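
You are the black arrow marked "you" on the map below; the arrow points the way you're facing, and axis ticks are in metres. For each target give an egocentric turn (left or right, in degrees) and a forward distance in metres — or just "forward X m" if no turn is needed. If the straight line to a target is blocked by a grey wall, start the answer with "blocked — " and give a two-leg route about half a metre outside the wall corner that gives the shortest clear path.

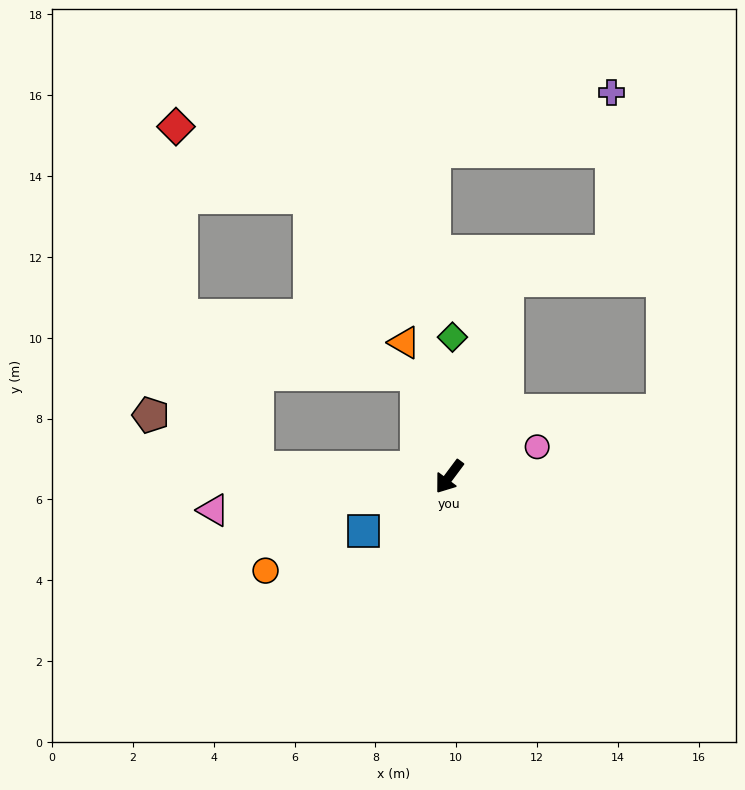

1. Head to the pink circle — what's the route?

turn left 145°, forward 2.3 m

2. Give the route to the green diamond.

turn right 145°, forward 3.5 m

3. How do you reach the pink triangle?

turn right 45°, forward 5.9 m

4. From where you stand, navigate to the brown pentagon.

blocked — turn right 56°, forward 4.8 m, then turn right 24°, forward 2.9 m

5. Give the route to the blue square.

turn right 21°, forward 2.5 m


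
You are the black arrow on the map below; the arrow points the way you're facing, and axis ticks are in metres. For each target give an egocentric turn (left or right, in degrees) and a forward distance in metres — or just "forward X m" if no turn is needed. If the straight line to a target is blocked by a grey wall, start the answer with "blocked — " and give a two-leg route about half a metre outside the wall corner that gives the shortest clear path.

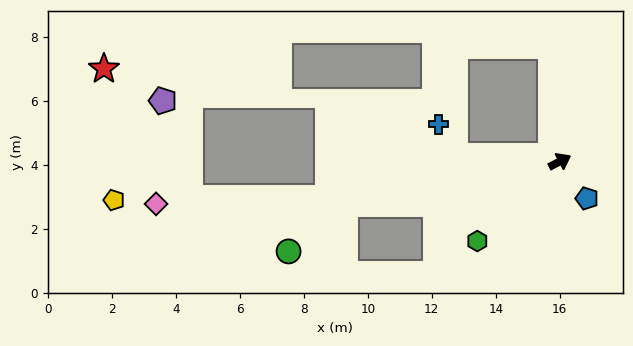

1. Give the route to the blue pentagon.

turn right 81°, forward 1.4 m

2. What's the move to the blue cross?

blocked — turn left 150°, forward 3.3 m, then turn right 60°, forward 1.1 m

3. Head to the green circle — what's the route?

blocked — turn left 163°, forward 6.9 m, then turn left 30°, forward 2.3 m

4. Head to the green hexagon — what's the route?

turn right 164°, forward 3.6 m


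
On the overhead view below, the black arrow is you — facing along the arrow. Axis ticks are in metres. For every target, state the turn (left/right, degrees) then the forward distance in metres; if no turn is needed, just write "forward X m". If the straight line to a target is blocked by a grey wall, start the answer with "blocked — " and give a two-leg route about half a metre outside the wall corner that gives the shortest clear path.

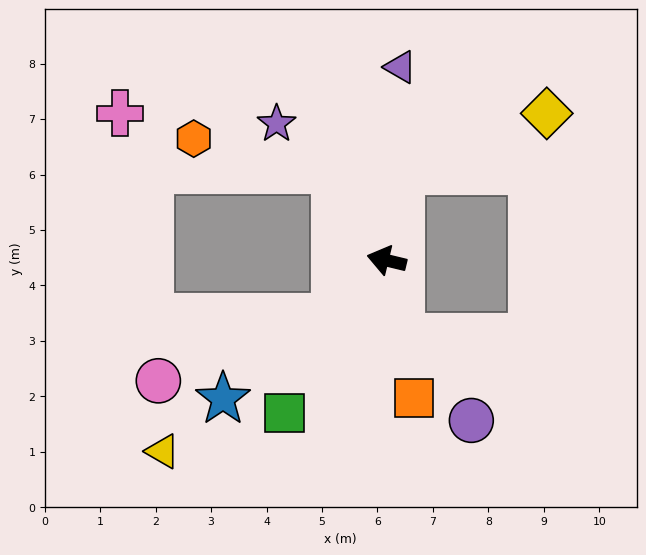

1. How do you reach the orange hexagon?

blocked — turn right 47°, forward 1.9 m, then turn left 48°, forward 2.6 m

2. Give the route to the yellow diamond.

blocked — turn right 86°, forward 1.6 m, then turn right 59°, forward 2.8 m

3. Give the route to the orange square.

turn left 115°, forward 2.5 m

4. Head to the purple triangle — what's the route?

turn right 80°, forward 3.5 m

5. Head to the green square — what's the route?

turn left 70°, forward 3.3 m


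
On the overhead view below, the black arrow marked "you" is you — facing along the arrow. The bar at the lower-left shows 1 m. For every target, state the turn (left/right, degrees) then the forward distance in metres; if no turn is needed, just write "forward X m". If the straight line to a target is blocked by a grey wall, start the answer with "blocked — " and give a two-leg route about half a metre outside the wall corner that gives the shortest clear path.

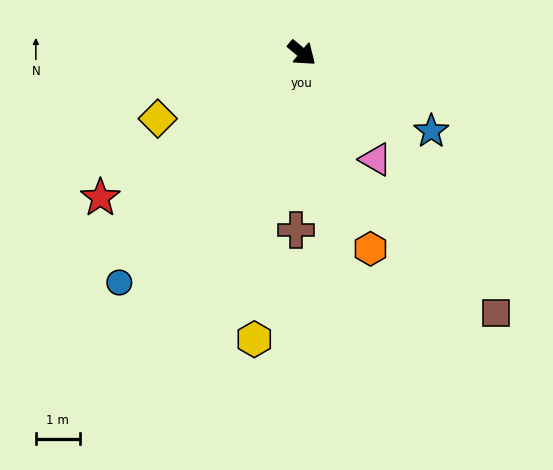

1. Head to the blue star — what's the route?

turn left 9°, forward 3.4 m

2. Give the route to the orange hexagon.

turn right 31°, forward 4.7 m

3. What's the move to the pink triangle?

turn right 15°, forward 2.9 m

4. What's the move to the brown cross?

turn right 52°, forward 4.0 m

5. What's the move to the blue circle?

turn right 89°, forward 6.7 m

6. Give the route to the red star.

turn right 105°, forward 5.6 m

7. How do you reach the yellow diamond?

turn right 116°, forward 3.6 m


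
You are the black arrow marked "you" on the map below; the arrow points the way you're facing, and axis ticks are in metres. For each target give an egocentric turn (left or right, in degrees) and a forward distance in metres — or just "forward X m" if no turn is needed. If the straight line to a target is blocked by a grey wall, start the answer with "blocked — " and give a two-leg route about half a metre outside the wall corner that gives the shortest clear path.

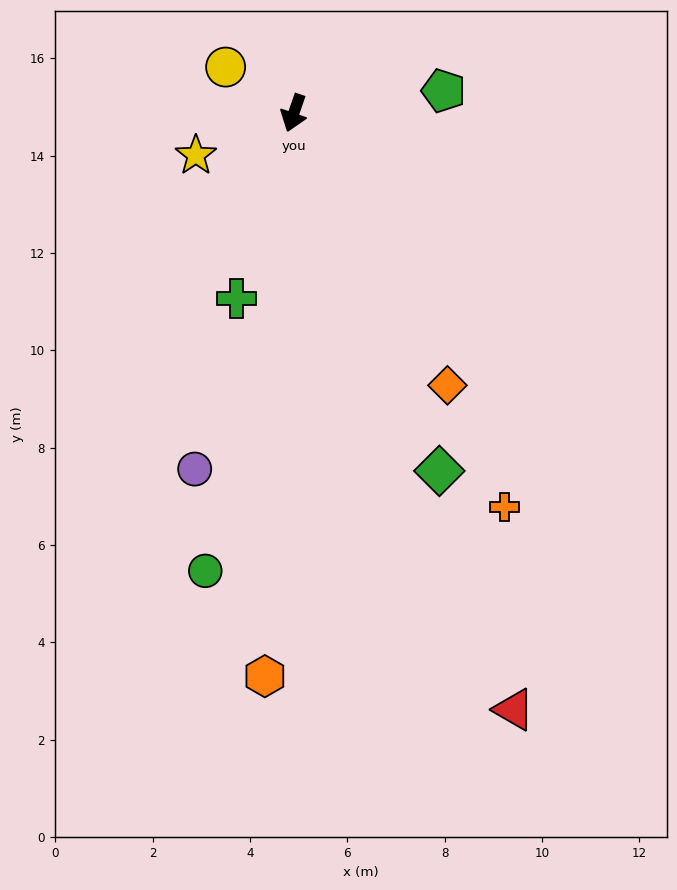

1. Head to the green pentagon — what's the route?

turn left 117°, forward 3.1 m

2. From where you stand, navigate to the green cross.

forward 4.0 m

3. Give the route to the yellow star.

turn right 48°, forward 2.2 m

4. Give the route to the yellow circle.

turn right 105°, forward 1.7 m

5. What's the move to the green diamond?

turn left 41°, forward 7.9 m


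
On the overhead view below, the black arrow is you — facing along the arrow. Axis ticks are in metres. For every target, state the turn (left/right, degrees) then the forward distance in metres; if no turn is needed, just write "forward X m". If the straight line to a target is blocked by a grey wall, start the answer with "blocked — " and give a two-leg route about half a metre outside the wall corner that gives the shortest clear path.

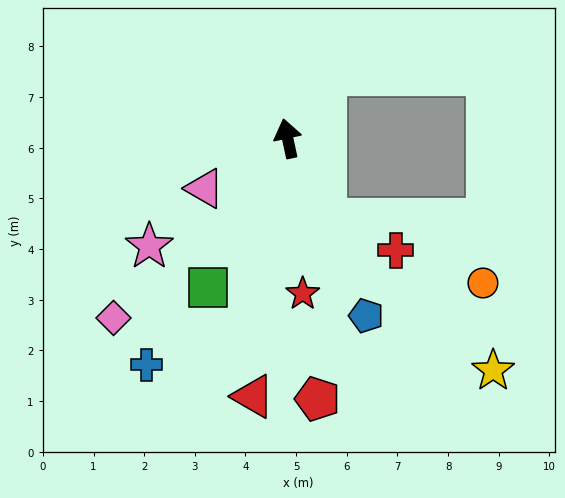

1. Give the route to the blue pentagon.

turn right 168°, forward 3.8 m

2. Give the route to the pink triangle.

turn left 109°, forward 1.9 m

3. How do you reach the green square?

turn left 140°, forward 3.3 m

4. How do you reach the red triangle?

turn left 160°, forward 5.1 m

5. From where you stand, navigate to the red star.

turn left 173°, forward 3.1 m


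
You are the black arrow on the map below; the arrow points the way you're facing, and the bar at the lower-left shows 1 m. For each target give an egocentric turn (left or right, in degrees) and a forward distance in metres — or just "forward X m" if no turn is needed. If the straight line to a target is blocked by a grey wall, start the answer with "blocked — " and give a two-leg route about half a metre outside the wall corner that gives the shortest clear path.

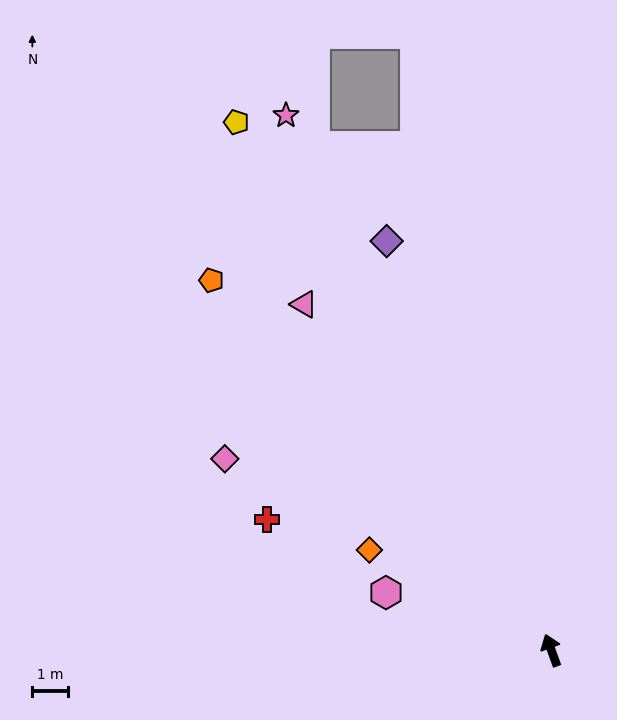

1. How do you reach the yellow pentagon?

turn left 11°, forward 17.3 m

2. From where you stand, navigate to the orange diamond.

turn left 41°, forward 5.8 m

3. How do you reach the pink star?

turn left 6°, forward 16.8 m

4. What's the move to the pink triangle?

turn left 16°, forward 11.9 m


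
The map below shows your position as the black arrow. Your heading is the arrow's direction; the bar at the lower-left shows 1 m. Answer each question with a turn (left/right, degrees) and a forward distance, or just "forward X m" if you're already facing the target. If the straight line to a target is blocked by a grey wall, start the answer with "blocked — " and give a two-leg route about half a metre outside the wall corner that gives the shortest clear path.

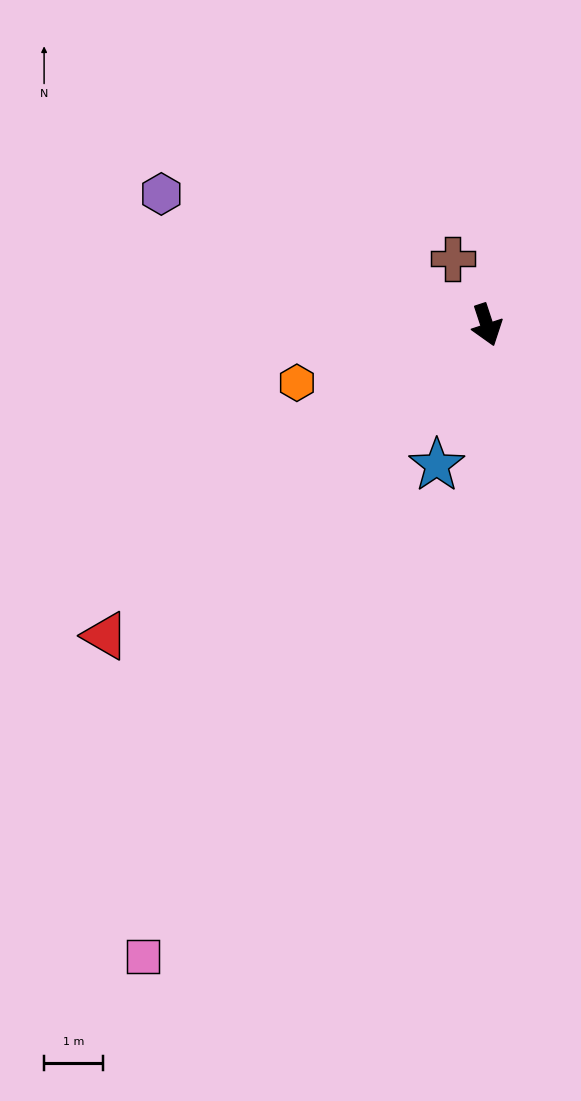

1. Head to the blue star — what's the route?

turn right 38°, forward 2.5 m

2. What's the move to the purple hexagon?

turn right 130°, forward 6.0 m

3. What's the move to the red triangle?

turn right 69°, forward 8.4 m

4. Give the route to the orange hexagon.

turn right 91°, forward 3.4 m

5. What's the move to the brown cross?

turn right 171°, forward 1.3 m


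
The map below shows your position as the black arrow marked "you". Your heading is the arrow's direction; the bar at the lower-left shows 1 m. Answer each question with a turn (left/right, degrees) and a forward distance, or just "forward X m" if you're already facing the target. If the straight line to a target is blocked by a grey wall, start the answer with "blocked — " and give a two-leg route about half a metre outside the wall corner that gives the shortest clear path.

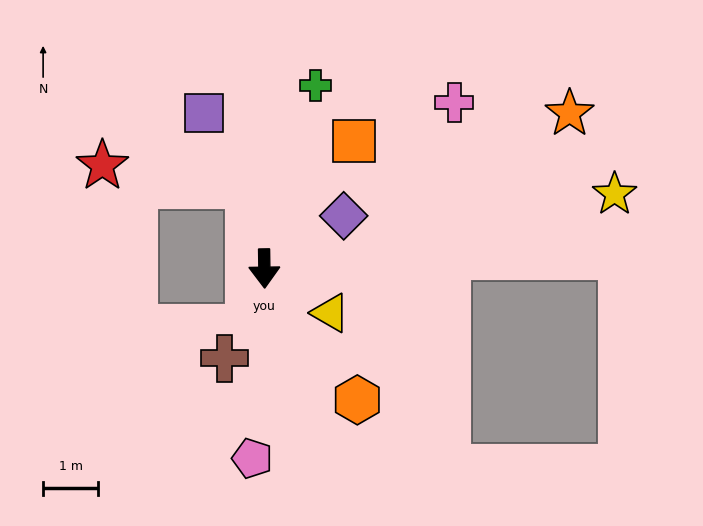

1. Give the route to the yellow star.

turn left 101°, forward 6.5 m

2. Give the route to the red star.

blocked — turn right 170°, forward 1.5 m, then turn left 71°, forward 2.7 m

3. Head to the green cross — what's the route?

turn left 164°, forward 3.4 m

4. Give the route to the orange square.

turn left 144°, forward 2.8 m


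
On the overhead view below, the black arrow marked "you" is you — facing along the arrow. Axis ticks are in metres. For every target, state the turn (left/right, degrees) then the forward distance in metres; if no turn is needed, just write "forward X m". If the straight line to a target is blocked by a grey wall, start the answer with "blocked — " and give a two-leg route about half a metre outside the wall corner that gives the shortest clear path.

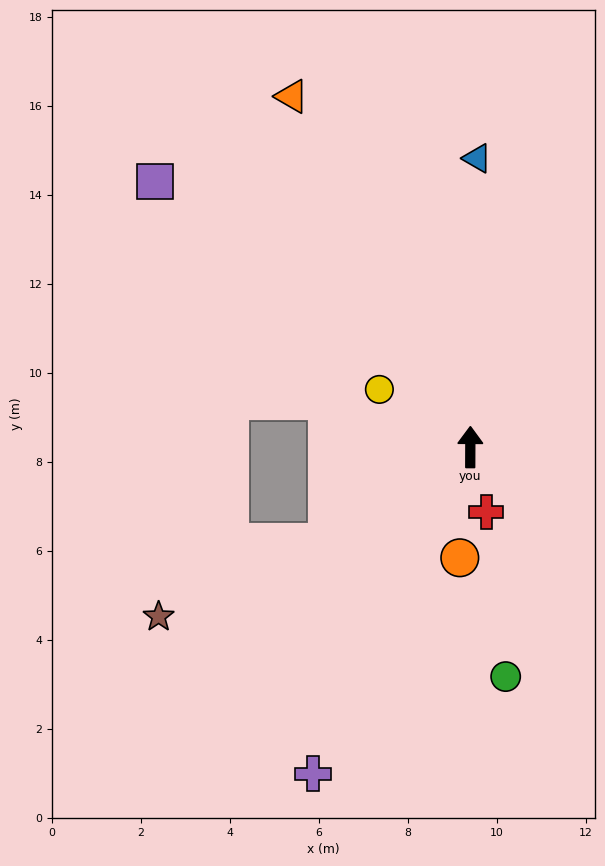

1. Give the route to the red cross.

turn right 166°, forward 1.5 m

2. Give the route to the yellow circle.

turn left 58°, forward 2.4 m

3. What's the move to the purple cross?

turn left 155°, forward 8.1 m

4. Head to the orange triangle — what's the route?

turn left 27°, forward 8.8 m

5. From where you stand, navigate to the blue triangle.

forward 6.5 m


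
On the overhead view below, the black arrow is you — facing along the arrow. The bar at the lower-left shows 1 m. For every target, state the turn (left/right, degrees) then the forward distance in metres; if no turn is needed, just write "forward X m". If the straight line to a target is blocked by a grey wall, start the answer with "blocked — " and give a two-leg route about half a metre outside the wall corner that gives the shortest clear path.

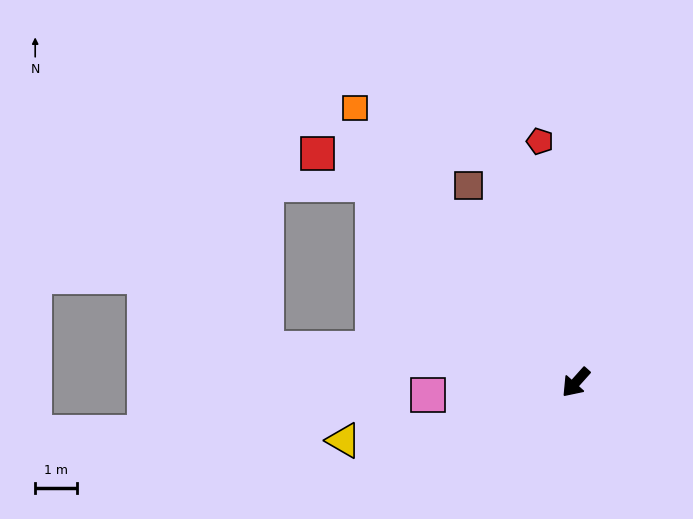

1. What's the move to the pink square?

turn right 43°, forward 3.5 m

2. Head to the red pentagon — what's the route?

turn right 130°, forward 5.8 m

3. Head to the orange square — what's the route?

turn right 99°, forward 8.4 m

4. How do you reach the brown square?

turn right 110°, forward 5.3 m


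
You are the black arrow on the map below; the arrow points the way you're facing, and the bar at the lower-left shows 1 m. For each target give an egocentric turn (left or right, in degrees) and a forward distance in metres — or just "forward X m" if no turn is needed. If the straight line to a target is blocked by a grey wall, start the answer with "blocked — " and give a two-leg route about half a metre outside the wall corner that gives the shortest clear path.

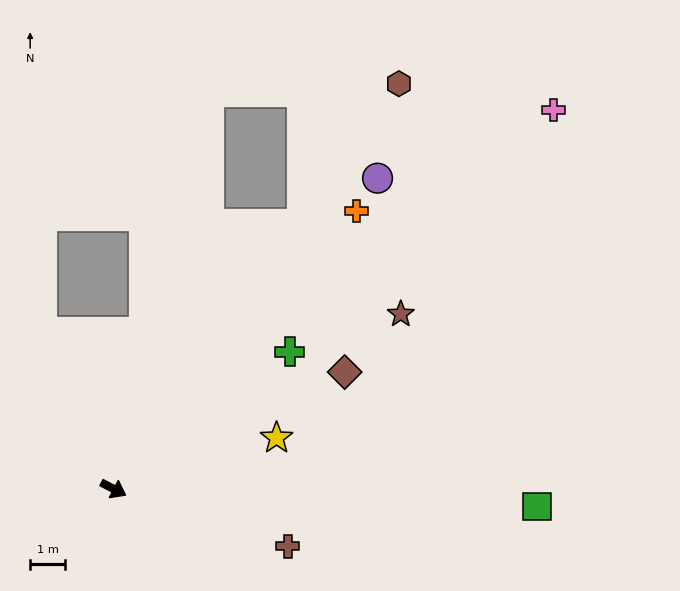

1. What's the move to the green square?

turn left 25°, forward 12.1 m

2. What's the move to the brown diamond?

turn left 54°, forward 7.4 m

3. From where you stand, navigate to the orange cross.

turn left 76°, forward 10.5 m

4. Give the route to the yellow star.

turn left 45°, forward 4.9 m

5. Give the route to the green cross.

turn left 65°, forward 6.4 m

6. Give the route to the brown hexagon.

turn left 82°, forward 14.1 m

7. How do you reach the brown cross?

turn left 9°, forward 5.2 m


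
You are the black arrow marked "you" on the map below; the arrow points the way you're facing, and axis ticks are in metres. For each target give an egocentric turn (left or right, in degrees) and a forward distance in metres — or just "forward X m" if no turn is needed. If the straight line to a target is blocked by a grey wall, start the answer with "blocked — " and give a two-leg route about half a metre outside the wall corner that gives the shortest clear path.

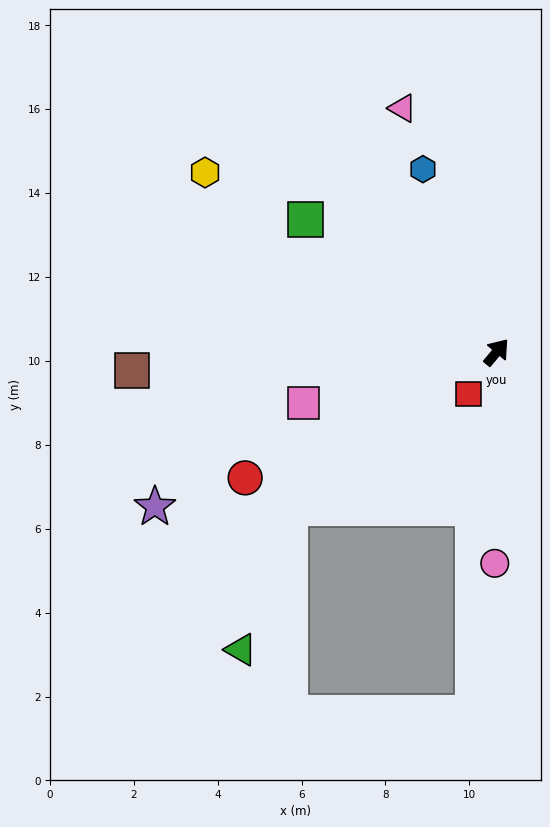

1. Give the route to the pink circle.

turn right 141°, forward 5.0 m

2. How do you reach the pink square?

turn left 145°, forward 4.8 m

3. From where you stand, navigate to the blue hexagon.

turn left 62°, forward 4.7 m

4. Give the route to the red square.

turn right 174°, forward 1.2 m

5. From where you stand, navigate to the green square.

turn left 95°, forward 5.5 m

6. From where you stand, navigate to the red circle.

turn left 156°, forward 6.7 m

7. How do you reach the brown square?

turn left 133°, forward 8.7 m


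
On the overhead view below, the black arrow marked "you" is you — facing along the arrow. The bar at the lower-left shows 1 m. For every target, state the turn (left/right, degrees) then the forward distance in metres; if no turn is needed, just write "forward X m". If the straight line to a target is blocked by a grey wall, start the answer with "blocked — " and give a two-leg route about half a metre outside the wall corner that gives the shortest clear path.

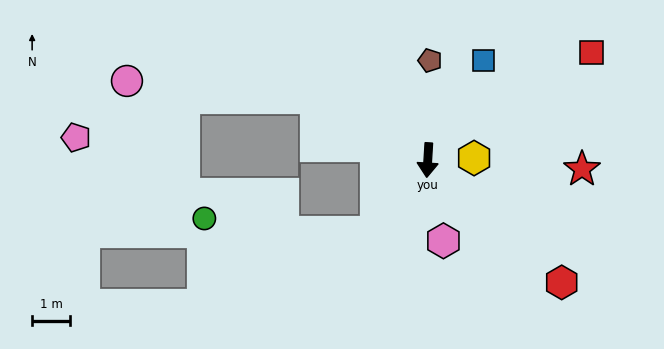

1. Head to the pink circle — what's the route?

blocked — turn right 115°, forward 3.4 m, then turn left 23°, forward 5.0 m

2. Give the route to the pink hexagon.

turn left 14°, forward 2.2 m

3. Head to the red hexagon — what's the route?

turn left 51°, forward 4.8 m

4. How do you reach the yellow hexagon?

turn left 96°, forward 1.2 m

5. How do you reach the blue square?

turn left 154°, forward 3.0 m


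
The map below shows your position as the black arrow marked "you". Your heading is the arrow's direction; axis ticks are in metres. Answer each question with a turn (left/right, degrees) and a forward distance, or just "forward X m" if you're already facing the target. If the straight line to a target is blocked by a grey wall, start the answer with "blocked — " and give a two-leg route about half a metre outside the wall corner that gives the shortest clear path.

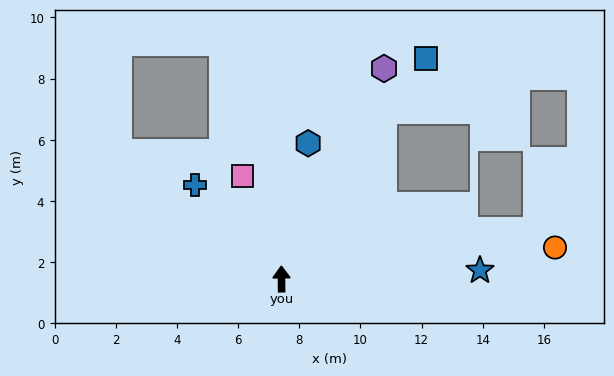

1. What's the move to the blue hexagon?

turn right 12°, forward 4.5 m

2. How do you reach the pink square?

turn left 20°, forward 3.6 m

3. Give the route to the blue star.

turn right 88°, forward 6.5 m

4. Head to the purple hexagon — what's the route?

turn right 27°, forward 7.7 m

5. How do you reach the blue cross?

turn left 42°, forward 4.2 m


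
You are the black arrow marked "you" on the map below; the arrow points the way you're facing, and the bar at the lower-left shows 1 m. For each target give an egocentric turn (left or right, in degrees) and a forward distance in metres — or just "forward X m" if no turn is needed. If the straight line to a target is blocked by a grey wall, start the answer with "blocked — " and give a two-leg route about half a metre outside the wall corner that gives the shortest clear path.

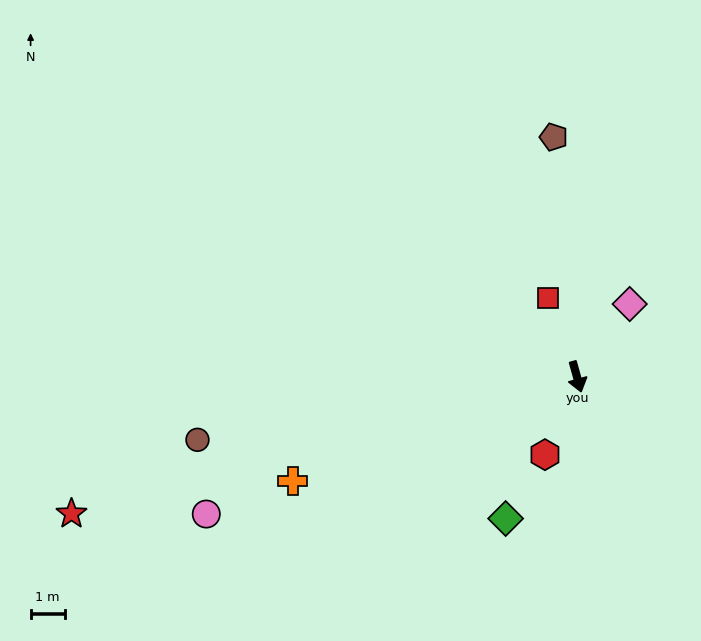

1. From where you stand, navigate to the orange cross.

turn right 85°, forward 8.9 m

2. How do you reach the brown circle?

turn right 96°, forward 11.3 m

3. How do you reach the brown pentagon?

turn left 170°, forward 7.1 m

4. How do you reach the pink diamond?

turn left 128°, forward 2.6 m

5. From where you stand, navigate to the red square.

turn right 176°, forward 2.5 m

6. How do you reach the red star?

turn right 90°, forward 15.4 m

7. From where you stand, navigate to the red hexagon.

turn right 38°, forward 2.5 m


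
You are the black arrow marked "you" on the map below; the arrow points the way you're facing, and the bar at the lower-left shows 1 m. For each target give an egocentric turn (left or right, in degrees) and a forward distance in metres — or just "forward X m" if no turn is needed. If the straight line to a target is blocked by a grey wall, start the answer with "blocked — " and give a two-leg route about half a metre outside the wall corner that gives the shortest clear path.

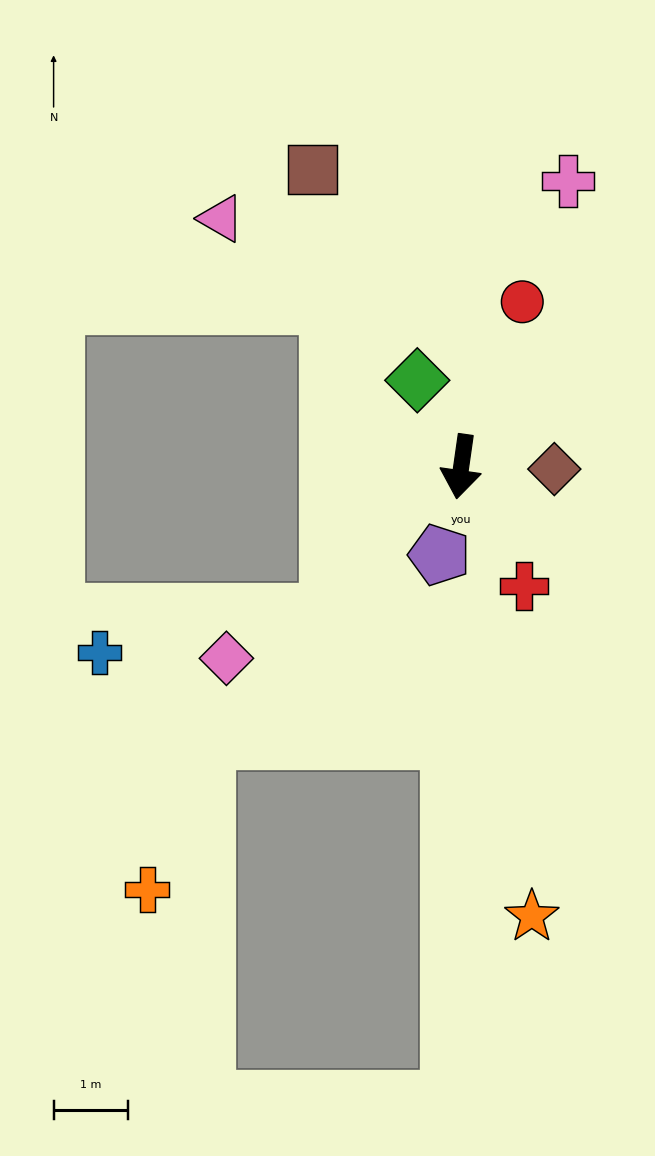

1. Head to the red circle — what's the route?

turn left 168°, forward 2.4 m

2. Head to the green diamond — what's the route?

turn right 145°, forward 1.3 m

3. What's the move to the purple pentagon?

turn right 6°, forward 1.2 m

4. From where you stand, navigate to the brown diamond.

turn left 97°, forward 1.2 m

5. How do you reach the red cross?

turn left 36°, forward 1.8 m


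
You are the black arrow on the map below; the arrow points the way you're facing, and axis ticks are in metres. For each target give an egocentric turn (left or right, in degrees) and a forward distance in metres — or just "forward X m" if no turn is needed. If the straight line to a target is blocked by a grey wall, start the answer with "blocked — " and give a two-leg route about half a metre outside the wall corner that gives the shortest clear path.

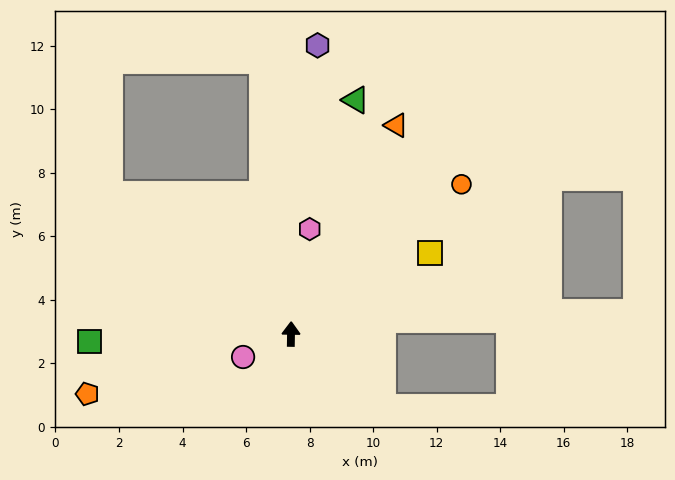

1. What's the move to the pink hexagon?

turn right 9°, forward 3.4 m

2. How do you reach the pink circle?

turn left 117°, forward 1.7 m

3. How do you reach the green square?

turn left 93°, forward 6.4 m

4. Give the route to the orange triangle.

turn right 26°, forward 7.4 m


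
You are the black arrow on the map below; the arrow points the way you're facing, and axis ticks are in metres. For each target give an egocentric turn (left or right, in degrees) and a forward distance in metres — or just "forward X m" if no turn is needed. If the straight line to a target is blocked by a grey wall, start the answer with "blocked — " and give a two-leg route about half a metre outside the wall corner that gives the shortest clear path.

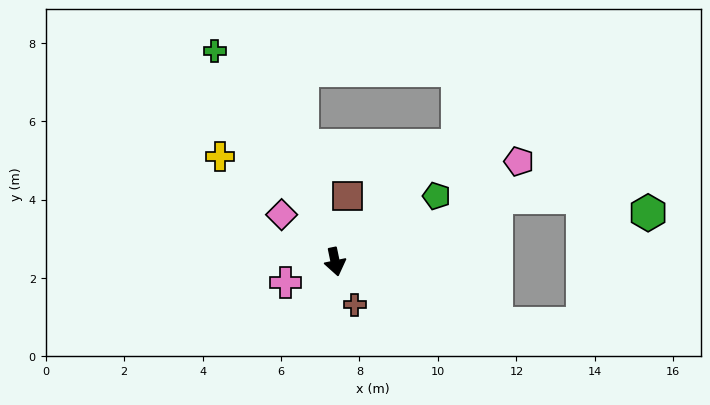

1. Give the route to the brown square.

turn left 158°, forward 1.7 m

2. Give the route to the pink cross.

turn right 79°, forward 1.4 m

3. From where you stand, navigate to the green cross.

turn right 162°, forward 6.2 m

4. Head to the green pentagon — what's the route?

turn left 111°, forward 3.1 m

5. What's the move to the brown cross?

turn left 13°, forward 1.2 m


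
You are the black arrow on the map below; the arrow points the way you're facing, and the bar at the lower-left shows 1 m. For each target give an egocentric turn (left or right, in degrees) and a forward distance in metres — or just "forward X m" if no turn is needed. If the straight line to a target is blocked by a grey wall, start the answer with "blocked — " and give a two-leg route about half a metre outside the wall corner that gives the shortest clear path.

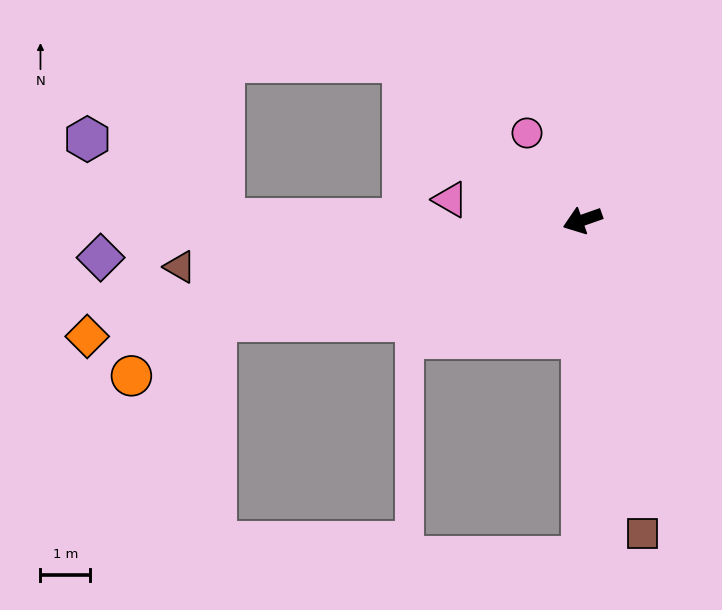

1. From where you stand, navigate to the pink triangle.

turn right 28°, forward 2.7 m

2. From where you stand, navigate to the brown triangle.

turn right 13°, forward 8.1 m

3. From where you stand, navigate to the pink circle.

turn right 77°, forward 2.1 m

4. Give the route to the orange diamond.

turn right 6°, forward 10.2 m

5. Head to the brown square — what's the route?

turn left 82°, forward 6.4 m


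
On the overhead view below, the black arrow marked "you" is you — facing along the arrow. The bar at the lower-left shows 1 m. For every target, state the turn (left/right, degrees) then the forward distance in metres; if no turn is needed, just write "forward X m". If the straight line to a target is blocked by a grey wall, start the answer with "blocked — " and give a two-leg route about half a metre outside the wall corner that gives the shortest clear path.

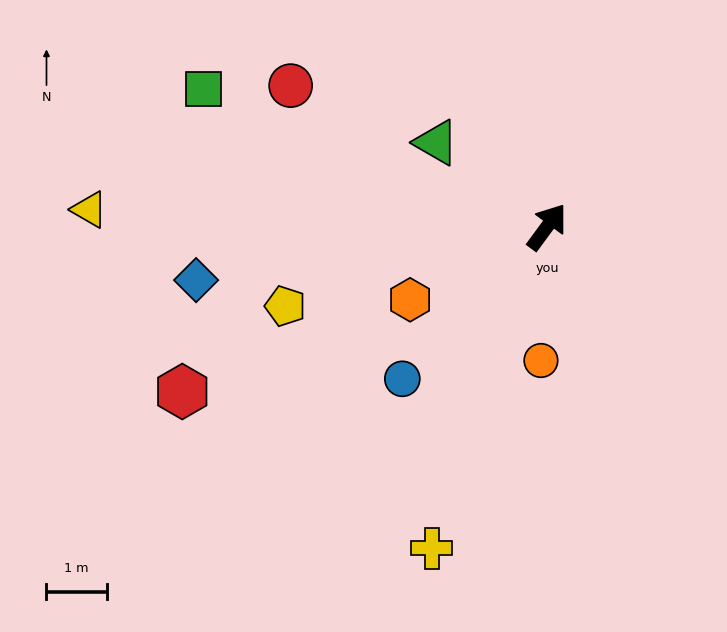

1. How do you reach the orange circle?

turn right 146°, forward 2.2 m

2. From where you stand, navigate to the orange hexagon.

turn left 154°, forward 2.6 m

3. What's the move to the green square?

turn left 104°, forward 6.1 m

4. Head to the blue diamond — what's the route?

turn left 135°, forward 5.9 m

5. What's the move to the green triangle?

turn left 89°, forward 2.3 m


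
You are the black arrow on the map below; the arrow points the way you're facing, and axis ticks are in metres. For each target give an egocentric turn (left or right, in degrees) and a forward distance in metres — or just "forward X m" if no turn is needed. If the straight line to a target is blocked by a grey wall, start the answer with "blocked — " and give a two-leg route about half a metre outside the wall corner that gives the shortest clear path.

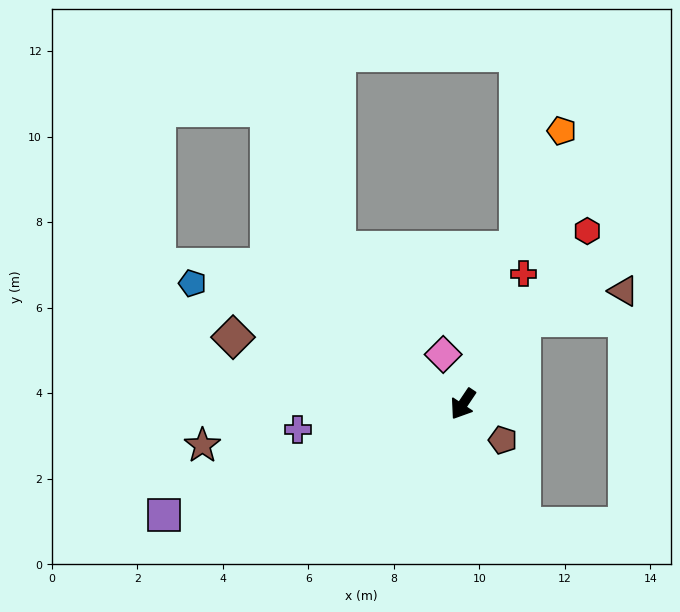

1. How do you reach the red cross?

turn right 171°, forward 3.4 m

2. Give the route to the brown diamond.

turn right 72°, forward 5.6 m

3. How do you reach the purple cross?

turn right 47°, forward 3.9 m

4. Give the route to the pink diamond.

turn right 124°, forward 1.2 m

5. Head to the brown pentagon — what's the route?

turn left 82°, forward 1.3 m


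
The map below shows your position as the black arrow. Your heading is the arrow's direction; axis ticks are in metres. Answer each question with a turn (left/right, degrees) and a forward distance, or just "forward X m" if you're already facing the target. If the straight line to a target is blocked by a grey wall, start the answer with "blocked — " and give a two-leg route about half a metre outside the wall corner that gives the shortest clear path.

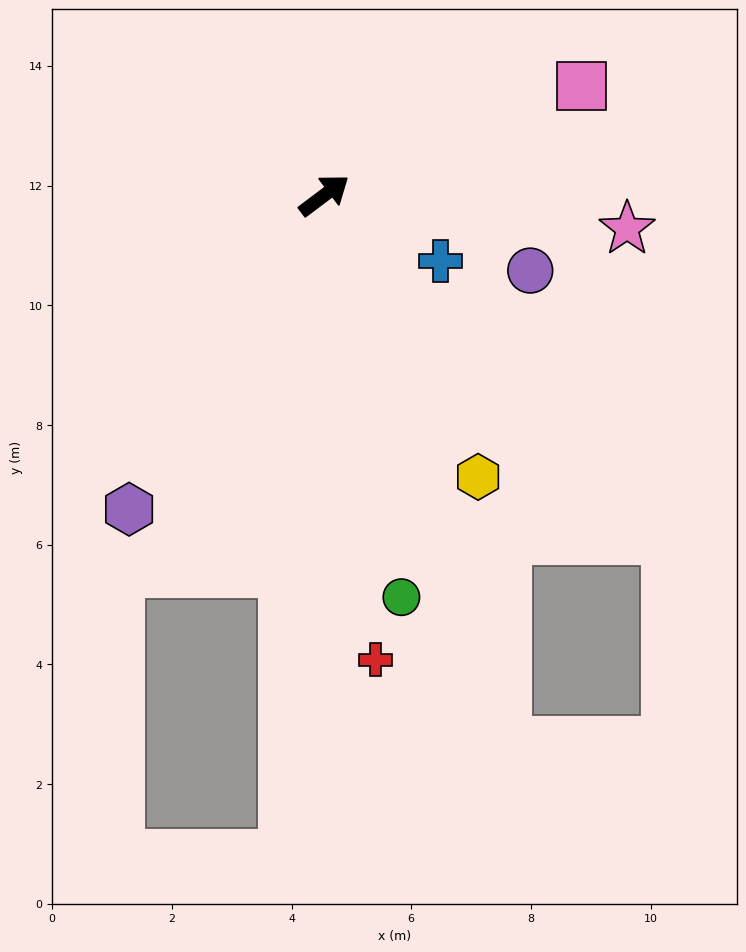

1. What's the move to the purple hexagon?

turn right 159°, forward 6.2 m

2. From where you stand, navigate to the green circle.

turn right 116°, forward 6.8 m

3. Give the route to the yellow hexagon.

turn right 98°, forward 5.4 m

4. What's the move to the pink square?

turn right 14°, forward 4.7 m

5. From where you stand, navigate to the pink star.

turn right 43°, forward 5.1 m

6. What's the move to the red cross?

turn right 121°, forward 7.8 m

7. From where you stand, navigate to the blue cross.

turn right 66°, forward 2.2 m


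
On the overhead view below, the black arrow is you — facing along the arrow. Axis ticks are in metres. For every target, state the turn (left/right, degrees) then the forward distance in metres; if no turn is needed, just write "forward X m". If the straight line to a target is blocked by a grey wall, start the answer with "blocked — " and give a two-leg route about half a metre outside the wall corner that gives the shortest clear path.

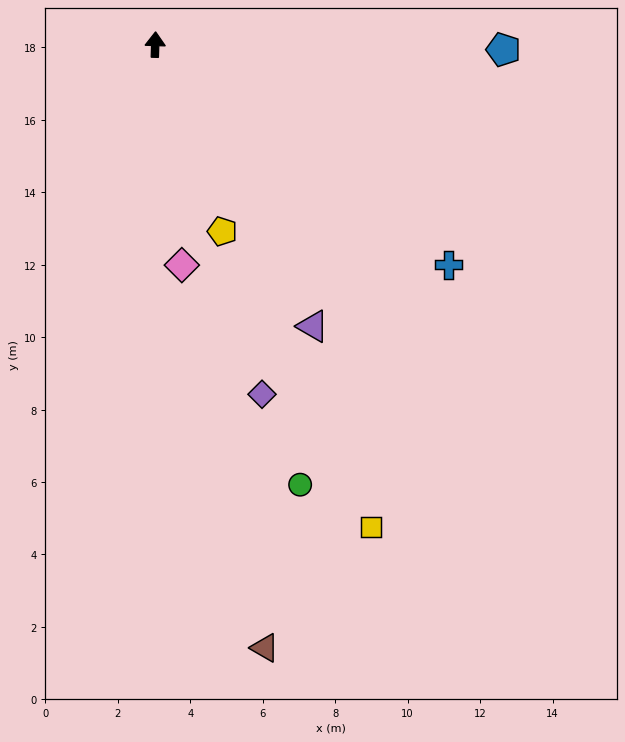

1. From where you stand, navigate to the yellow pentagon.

turn right 158°, forward 5.5 m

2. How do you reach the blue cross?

turn right 125°, forward 10.1 m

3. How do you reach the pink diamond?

turn right 171°, forward 6.1 m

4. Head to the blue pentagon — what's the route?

turn right 89°, forward 9.6 m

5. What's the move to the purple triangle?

turn right 149°, forward 8.9 m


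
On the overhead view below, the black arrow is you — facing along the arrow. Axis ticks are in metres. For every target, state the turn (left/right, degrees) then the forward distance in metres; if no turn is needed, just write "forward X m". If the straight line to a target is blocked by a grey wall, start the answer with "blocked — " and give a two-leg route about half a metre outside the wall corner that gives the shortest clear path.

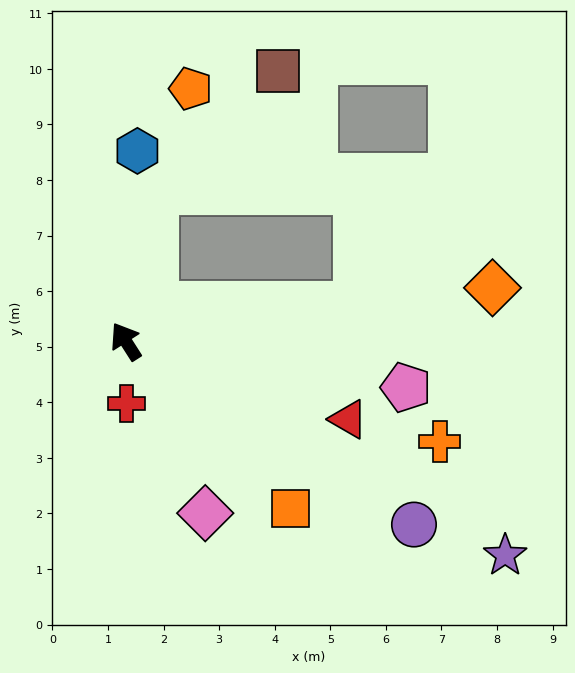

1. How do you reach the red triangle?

turn right 142°, forward 4.2 m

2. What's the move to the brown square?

blocked — turn right 43°, forward 2.8 m, then turn right 35°, forward 3.1 m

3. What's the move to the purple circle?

turn right 155°, forward 6.1 m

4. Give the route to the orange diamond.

turn right 114°, forward 6.7 m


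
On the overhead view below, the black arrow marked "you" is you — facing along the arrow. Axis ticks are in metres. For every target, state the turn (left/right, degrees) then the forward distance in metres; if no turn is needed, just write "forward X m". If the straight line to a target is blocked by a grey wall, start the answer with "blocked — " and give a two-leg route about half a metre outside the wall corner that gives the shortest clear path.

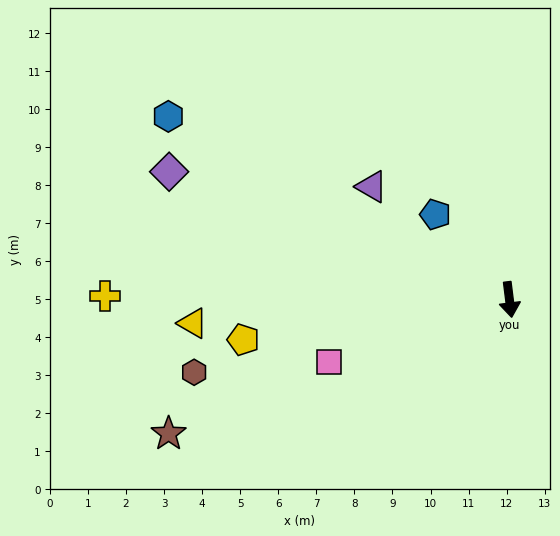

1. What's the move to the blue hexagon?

turn right 125°, forward 10.2 m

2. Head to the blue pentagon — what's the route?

turn right 146°, forward 3.0 m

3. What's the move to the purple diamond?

turn right 118°, forward 9.6 m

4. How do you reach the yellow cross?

turn right 98°, forward 10.6 m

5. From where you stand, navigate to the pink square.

turn right 78°, forward 5.0 m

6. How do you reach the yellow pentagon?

turn right 89°, forward 7.1 m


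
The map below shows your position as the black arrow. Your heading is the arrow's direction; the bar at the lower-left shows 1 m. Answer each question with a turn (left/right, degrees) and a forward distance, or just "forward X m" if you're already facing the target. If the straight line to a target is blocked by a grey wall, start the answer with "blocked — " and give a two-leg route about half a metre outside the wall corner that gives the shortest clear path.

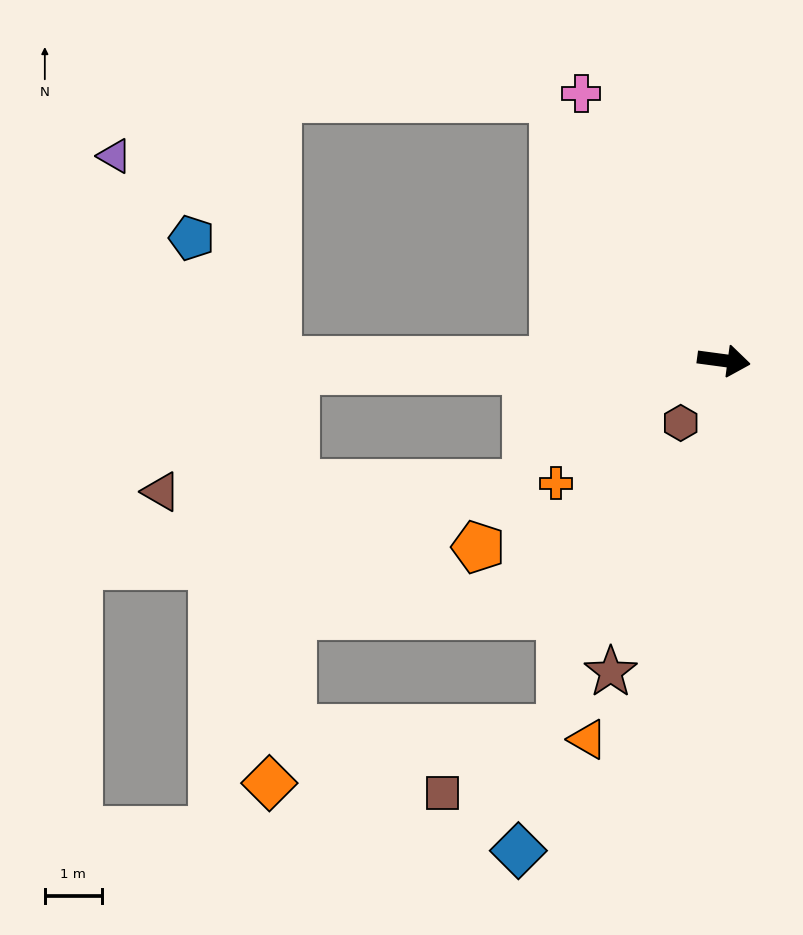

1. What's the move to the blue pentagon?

blocked — turn right 172°, forward 7.8 m, then turn right 55°, forward 2.6 m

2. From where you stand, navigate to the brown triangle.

blocked — turn right 171°, forward 7.5 m, then turn left 41°, forward 3.2 m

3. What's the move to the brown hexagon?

turn right 117°, forward 1.3 m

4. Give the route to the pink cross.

turn left 126°, forward 5.3 m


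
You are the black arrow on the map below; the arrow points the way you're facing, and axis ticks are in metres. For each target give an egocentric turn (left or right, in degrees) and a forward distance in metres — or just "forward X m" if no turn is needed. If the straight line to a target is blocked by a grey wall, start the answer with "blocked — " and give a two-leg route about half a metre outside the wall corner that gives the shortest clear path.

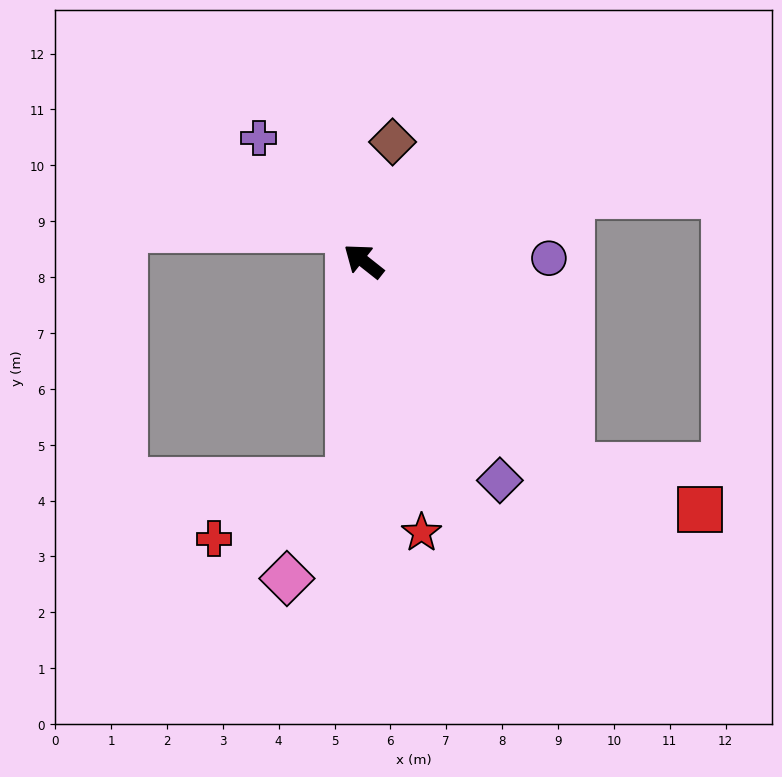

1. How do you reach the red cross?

blocked — turn left 125°, forward 3.9 m, then turn right 64°, forward 2.6 m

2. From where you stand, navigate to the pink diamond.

blocked — turn left 125°, forward 3.9 m, then turn right 29°, forward 2.1 m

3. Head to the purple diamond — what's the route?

turn left 160°, forward 4.6 m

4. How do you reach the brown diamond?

turn right 65°, forward 2.2 m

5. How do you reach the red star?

turn left 140°, forward 5.0 m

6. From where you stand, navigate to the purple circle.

turn right 141°, forward 3.3 m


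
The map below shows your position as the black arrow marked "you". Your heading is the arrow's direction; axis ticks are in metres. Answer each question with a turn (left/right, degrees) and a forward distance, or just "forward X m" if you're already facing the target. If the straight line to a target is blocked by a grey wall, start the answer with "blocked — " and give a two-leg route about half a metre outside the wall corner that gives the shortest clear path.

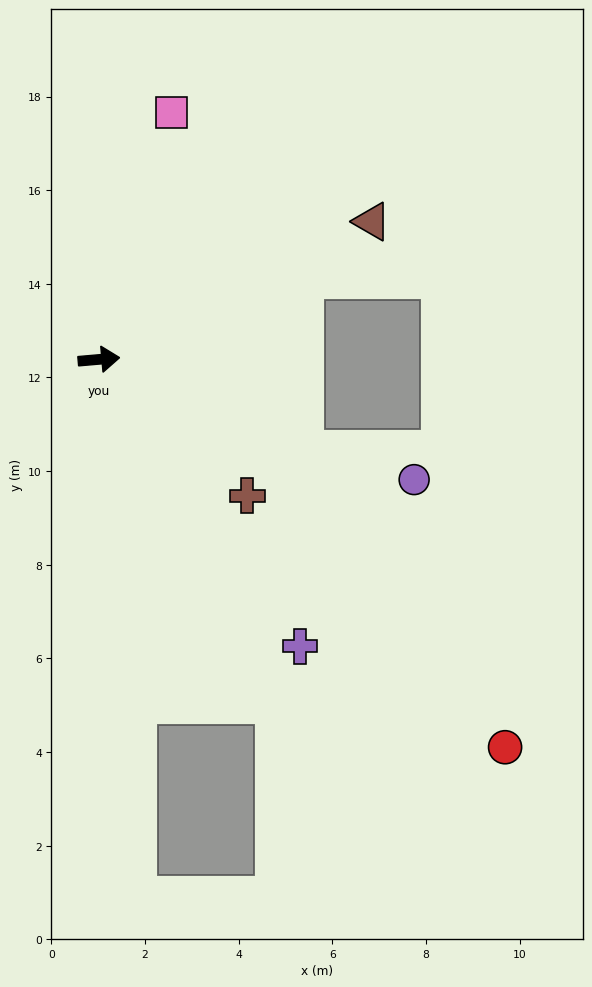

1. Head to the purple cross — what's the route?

turn right 60°, forward 7.5 m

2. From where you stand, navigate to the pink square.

turn left 69°, forward 5.5 m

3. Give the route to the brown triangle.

turn left 22°, forward 6.5 m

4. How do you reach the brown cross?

turn right 48°, forward 4.3 m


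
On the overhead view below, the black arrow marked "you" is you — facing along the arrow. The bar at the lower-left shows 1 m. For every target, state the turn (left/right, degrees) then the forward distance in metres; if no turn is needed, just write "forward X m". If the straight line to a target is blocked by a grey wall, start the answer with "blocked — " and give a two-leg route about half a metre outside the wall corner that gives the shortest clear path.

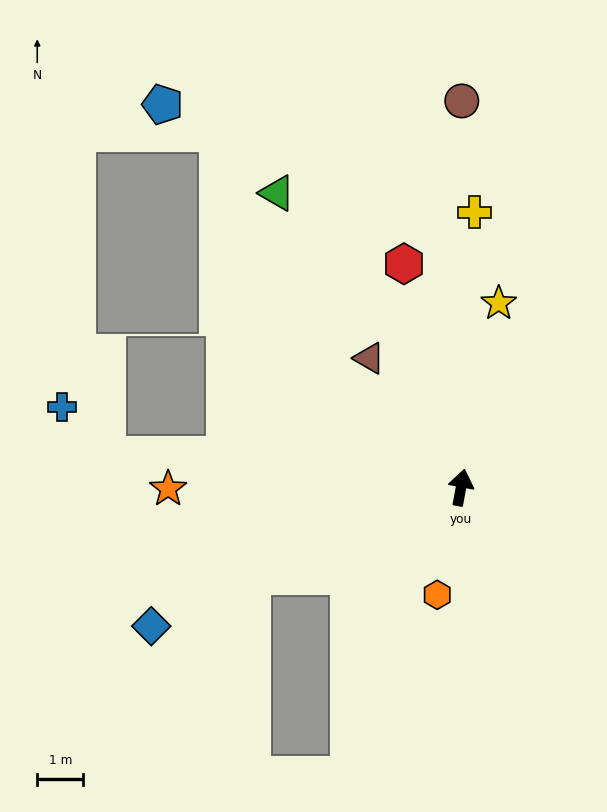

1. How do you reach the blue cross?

blocked — turn left 95°, forward 7.8 m, then turn right 42°, forward 1.4 m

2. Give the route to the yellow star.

forward 4.1 m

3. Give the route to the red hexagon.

turn left 25°, forward 5.0 m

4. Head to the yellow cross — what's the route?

turn left 8°, forward 6.0 m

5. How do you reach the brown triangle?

turn left 46°, forward 3.4 m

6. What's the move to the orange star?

turn left 101°, forward 6.4 m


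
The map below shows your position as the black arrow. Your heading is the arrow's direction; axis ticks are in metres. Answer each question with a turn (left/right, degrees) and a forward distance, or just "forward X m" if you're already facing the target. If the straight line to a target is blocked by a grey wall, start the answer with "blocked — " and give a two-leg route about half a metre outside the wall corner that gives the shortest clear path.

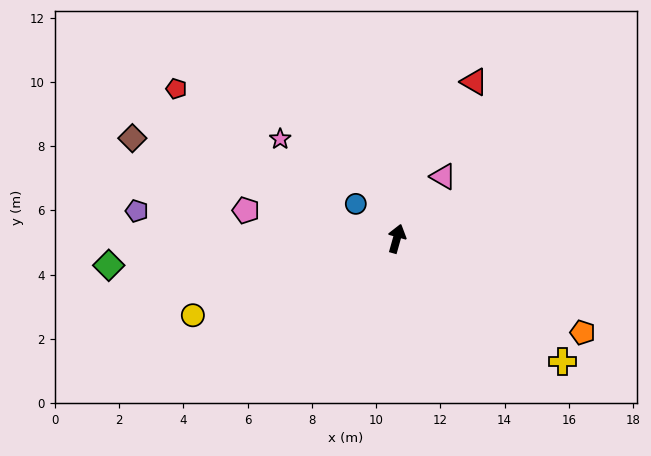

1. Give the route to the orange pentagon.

turn right 101°, forward 6.5 m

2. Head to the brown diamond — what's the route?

turn left 85°, forward 8.8 m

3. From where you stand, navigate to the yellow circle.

turn left 126°, forward 6.8 m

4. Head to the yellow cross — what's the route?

turn right 111°, forward 6.4 m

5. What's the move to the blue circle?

turn left 65°, forward 1.7 m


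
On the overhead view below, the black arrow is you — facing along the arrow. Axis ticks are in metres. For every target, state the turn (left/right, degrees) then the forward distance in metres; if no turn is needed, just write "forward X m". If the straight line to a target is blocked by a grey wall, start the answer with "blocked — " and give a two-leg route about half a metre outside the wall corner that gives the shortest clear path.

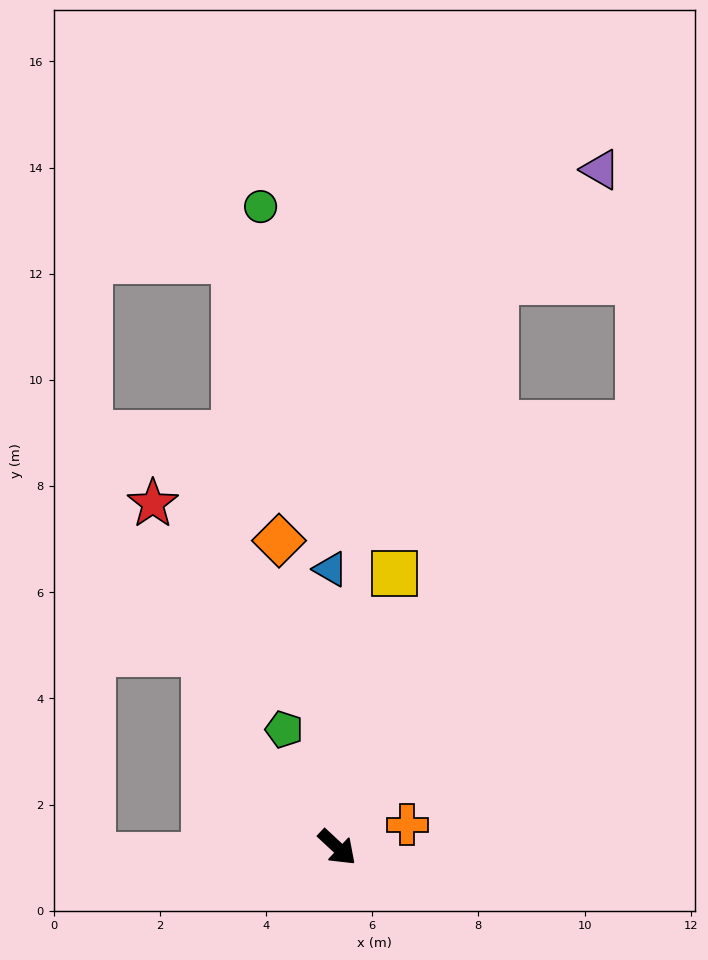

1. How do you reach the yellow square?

turn left 121°, forward 5.3 m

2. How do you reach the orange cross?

turn left 61°, forward 1.4 m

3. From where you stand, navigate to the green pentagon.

turn left 157°, forward 2.4 m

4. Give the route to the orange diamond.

turn left 144°, forward 5.9 m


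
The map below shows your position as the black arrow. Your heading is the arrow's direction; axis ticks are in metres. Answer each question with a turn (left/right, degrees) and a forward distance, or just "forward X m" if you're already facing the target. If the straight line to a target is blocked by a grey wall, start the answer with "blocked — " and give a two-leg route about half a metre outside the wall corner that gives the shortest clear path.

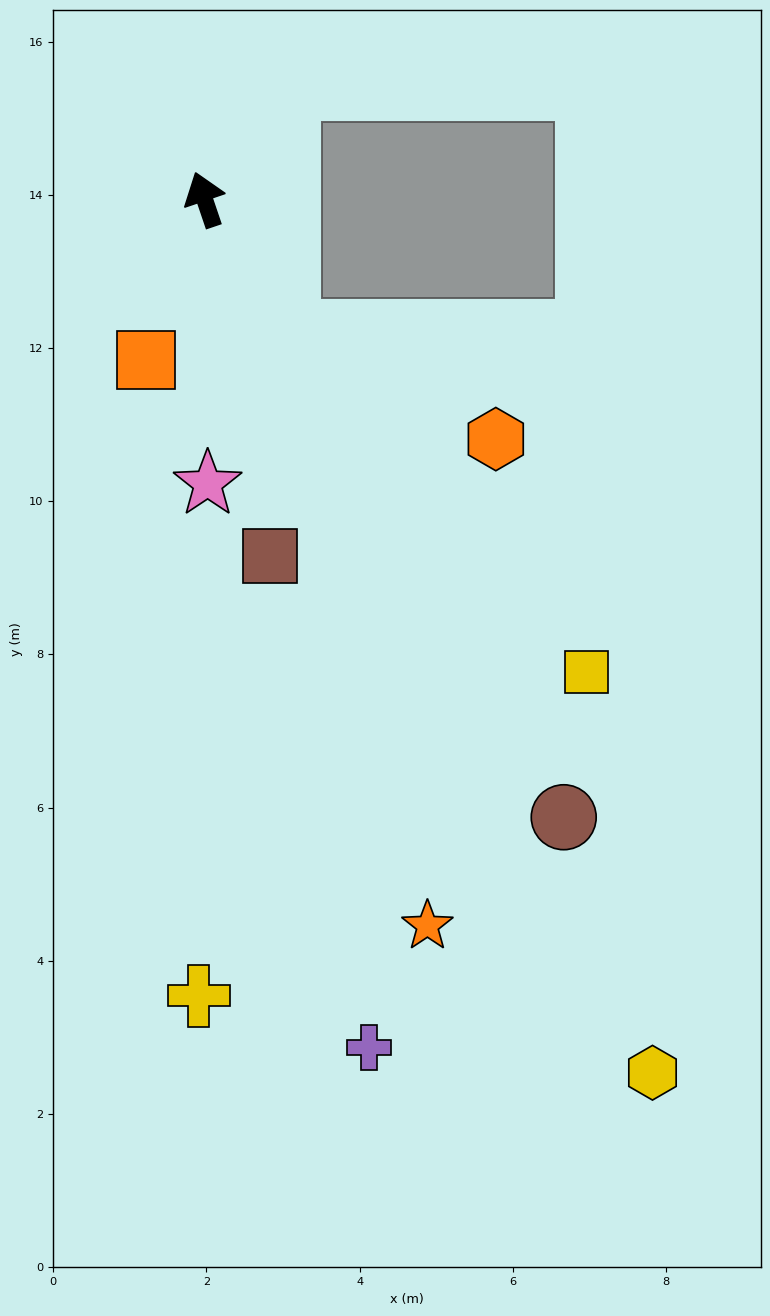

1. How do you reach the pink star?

turn left 162°, forward 3.7 m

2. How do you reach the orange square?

turn left 141°, forward 2.2 m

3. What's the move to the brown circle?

turn right 169°, forward 9.3 m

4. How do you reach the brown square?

turn left 172°, forward 4.7 m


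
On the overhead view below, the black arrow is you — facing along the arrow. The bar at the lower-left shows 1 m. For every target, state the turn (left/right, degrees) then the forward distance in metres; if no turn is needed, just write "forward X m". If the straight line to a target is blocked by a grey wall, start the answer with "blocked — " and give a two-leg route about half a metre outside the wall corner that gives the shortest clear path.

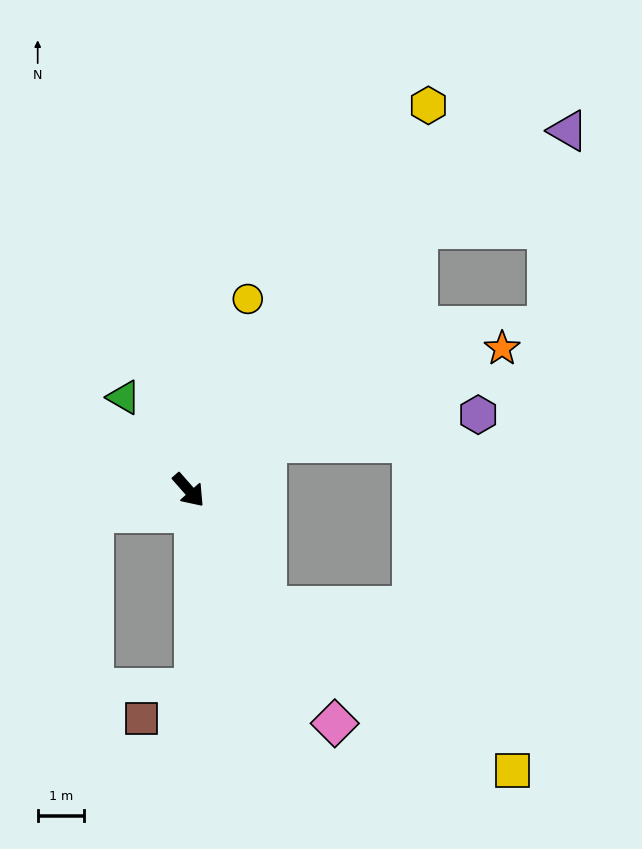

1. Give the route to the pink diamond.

turn right 9°, forward 6.0 m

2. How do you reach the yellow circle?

turn left 121°, forward 4.4 m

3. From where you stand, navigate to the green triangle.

turn left 174°, forward 2.5 m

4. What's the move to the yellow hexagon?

turn left 107°, forward 9.9 m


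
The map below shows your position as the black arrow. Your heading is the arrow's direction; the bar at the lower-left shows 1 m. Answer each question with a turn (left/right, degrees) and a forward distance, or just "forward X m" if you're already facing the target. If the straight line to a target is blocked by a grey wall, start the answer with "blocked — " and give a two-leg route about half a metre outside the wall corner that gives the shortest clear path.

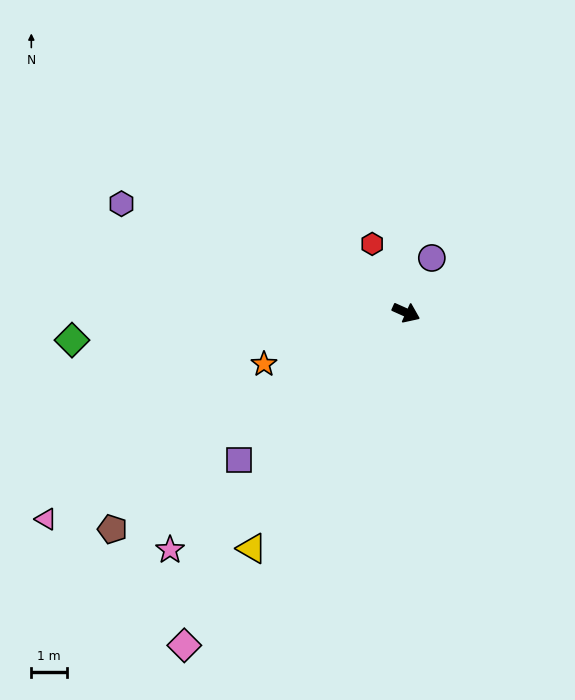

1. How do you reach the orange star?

turn right 136°, forward 4.2 m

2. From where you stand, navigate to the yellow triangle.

turn right 99°, forward 7.8 m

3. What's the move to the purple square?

turn right 114°, forward 6.2 m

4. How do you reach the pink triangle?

turn right 126°, forward 11.6 m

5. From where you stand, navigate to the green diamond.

turn right 151°, forward 9.3 m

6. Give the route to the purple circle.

turn left 89°, forward 1.7 m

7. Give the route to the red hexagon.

turn left 140°, forward 2.1 m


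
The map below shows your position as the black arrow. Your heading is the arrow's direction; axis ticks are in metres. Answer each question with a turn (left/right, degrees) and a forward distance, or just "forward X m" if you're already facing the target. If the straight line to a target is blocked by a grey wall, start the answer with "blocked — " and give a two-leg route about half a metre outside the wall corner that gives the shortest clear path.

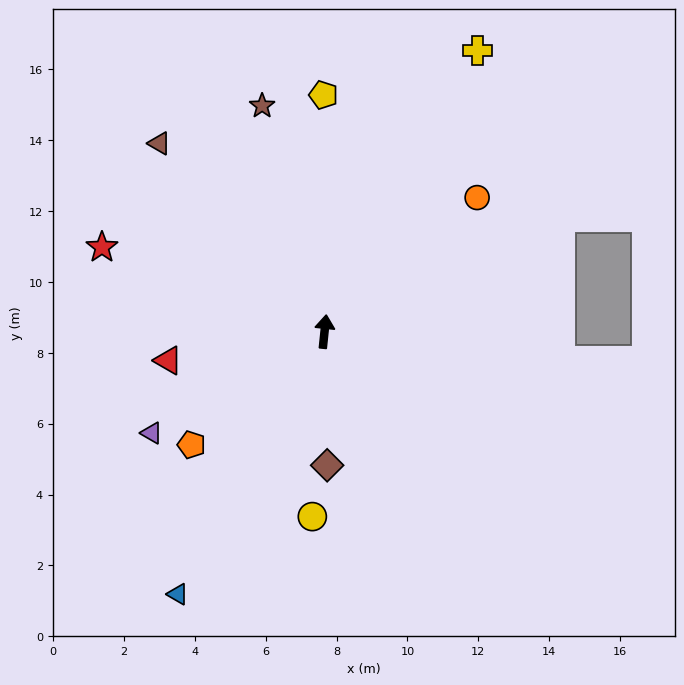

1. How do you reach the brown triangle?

turn left 47°, forward 7.1 m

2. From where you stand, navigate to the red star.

turn left 75°, forward 6.7 m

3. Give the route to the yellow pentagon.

turn left 6°, forward 6.7 m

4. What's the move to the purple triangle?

turn left 126°, forward 5.7 m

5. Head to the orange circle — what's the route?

turn right 43°, forward 5.7 m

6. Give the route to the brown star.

turn left 21°, forward 6.6 m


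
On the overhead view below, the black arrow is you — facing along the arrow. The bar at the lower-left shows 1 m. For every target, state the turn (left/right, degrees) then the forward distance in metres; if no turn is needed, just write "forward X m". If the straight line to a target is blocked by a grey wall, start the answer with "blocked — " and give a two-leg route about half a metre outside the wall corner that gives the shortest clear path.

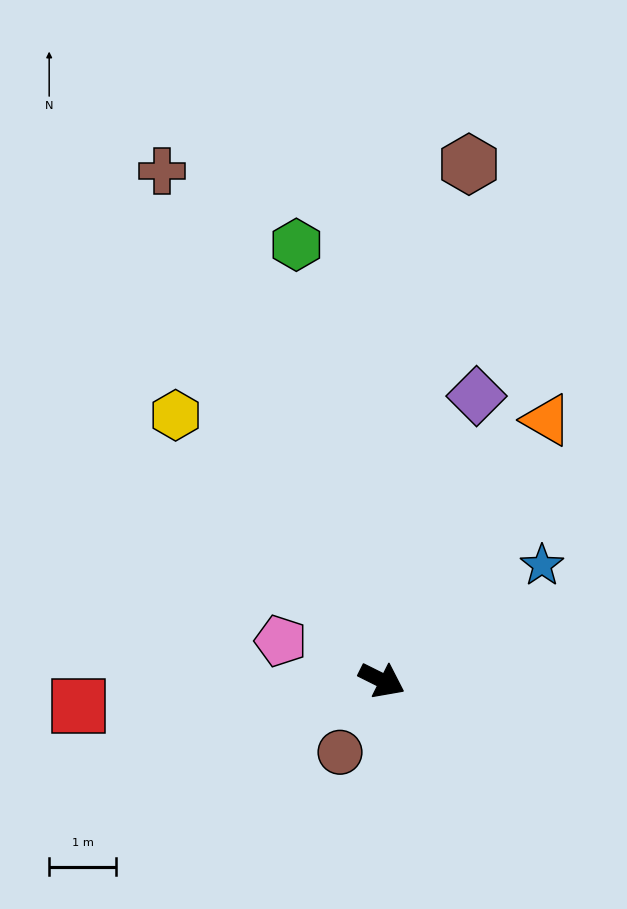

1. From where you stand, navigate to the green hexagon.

turn left 128°, forward 6.6 m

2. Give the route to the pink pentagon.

turn right 175°, forward 1.6 m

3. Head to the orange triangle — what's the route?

turn left 84°, forward 4.6 m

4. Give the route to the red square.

turn right 149°, forward 4.6 m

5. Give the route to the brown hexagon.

turn left 107°, forward 7.8 m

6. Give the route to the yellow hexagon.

turn left 154°, forward 5.0 m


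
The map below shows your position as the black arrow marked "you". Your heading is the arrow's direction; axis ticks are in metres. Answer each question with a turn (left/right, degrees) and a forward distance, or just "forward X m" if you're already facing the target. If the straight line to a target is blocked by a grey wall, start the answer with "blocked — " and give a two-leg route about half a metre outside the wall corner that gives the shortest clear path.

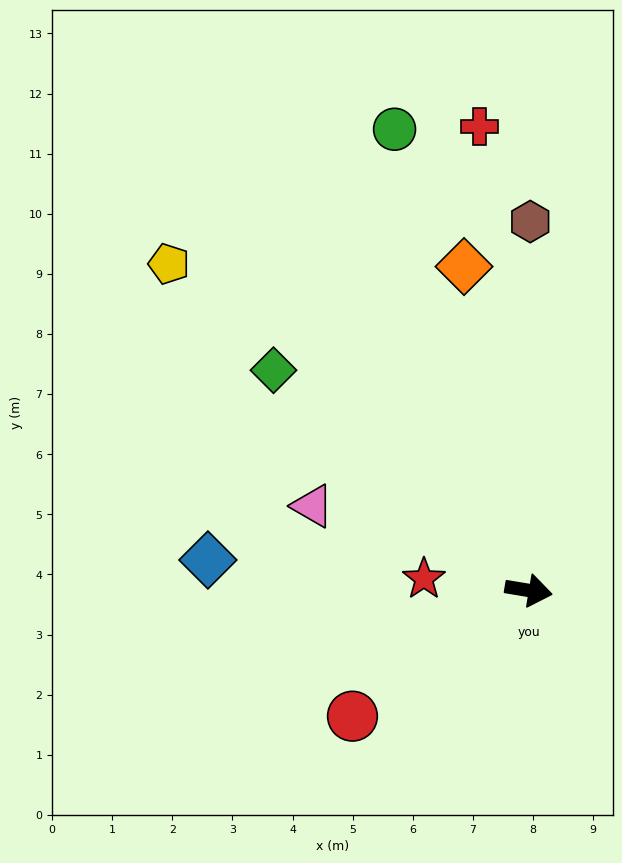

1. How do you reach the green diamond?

turn left 149°, forward 5.6 m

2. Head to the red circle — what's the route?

turn right 135°, forward 3.6 m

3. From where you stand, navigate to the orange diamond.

turn left 111°, forward 5.5 m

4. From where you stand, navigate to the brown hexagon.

turn left 99°, forward 6.1 m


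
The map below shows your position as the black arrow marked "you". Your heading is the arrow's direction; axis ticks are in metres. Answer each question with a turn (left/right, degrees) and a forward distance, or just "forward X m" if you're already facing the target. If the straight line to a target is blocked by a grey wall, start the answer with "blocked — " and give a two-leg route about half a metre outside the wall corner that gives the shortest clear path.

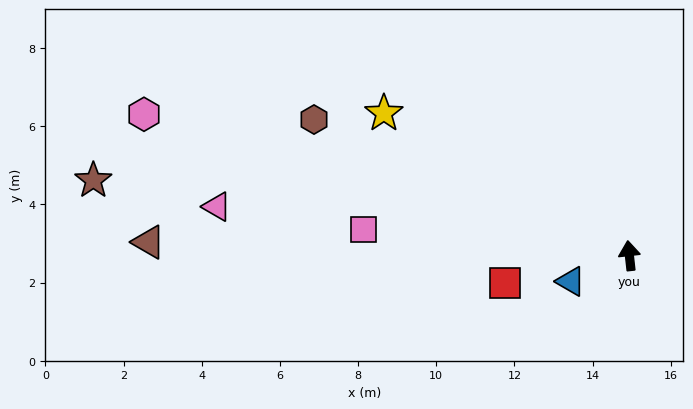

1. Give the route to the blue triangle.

turn left 107°, forward 1.6 m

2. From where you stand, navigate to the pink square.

turn left 78°, forward 6.8 m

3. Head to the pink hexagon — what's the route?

turn left 67°, forward 12.9 m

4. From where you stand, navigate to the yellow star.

turn left 54°, forward 7.3 m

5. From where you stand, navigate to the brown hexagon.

turn left 60°, forward 8.8 m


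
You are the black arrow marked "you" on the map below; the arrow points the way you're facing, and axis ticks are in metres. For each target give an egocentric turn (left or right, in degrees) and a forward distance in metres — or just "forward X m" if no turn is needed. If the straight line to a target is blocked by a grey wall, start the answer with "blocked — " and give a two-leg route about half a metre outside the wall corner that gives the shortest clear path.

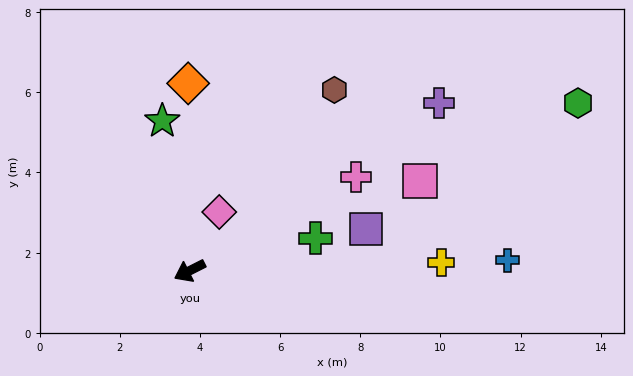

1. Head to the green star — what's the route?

turn right 106°, forward 3.8 m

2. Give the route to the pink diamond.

turn right 144°, forward 1.6 m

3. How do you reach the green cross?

turn left 168°, forward 3.2 m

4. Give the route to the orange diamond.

turn right 116°, forward 4.7 m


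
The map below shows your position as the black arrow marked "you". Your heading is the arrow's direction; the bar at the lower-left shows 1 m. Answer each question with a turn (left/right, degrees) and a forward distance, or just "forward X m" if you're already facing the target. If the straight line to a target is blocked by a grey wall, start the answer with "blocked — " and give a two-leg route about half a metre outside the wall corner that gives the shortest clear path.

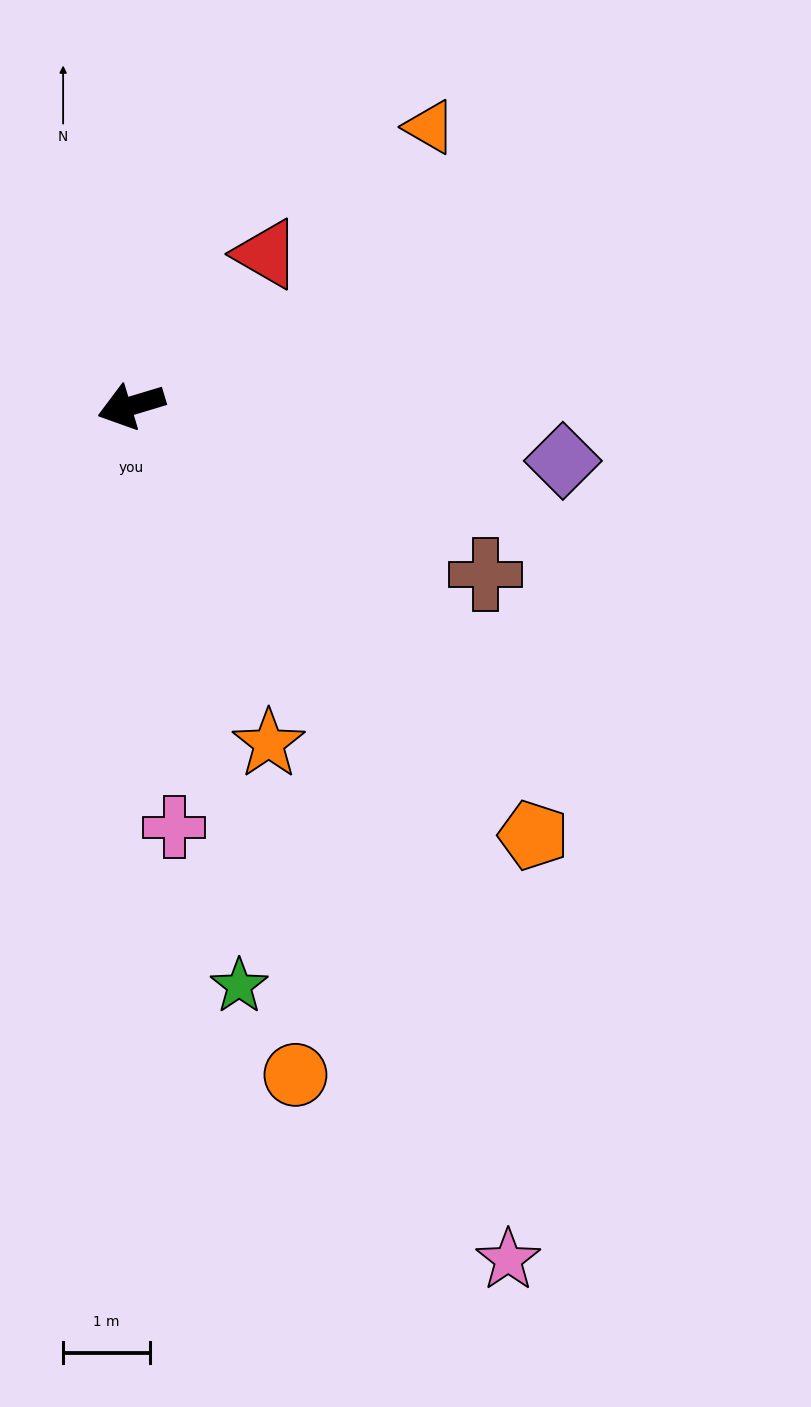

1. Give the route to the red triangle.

turn right 148°, forward 2.3 m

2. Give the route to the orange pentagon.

turn left 116°, forward 6.8 m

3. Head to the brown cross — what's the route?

turn left 138°, forward 4.5 m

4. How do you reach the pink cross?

turn left 79°, forward 4.9 m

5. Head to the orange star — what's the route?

turn left 95°, forward 4.2 m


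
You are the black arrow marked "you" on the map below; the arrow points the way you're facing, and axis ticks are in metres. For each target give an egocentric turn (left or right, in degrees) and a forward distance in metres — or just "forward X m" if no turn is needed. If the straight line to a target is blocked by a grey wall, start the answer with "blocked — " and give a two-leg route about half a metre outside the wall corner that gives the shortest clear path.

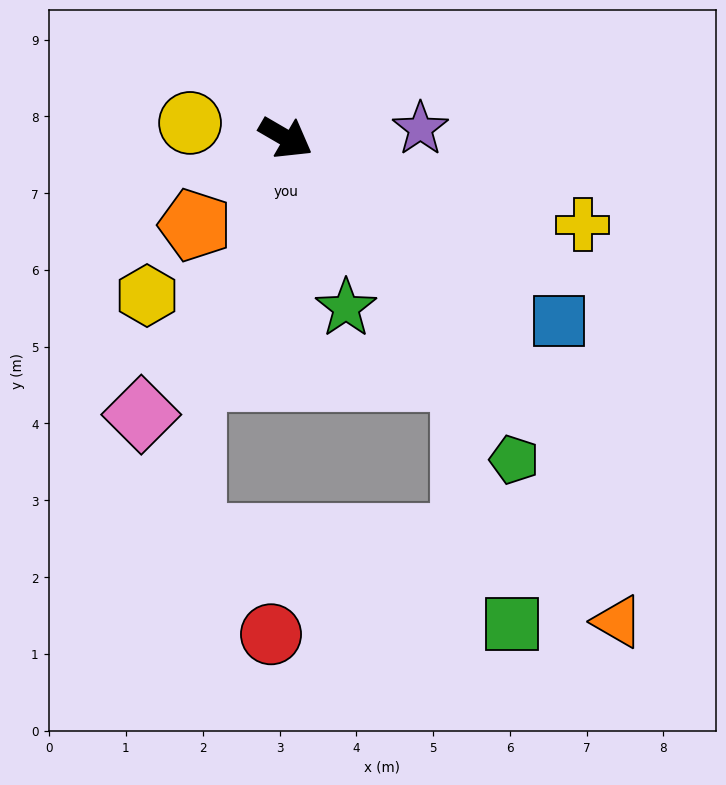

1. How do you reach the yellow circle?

turn right 159°, forward 1.3 m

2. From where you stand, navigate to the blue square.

turn right 4°, forward 4.3 m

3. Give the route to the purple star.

turn left 34°, forward 1.8 m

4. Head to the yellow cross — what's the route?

turn left 14°, forward 4.0 m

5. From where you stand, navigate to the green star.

turn right 40°, forward 2.3 m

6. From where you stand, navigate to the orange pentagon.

turn right 106°, forward 1.6 m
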